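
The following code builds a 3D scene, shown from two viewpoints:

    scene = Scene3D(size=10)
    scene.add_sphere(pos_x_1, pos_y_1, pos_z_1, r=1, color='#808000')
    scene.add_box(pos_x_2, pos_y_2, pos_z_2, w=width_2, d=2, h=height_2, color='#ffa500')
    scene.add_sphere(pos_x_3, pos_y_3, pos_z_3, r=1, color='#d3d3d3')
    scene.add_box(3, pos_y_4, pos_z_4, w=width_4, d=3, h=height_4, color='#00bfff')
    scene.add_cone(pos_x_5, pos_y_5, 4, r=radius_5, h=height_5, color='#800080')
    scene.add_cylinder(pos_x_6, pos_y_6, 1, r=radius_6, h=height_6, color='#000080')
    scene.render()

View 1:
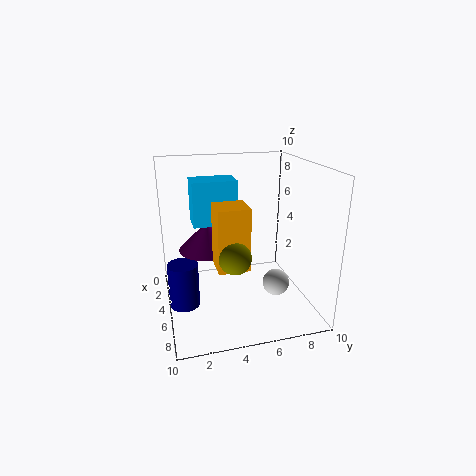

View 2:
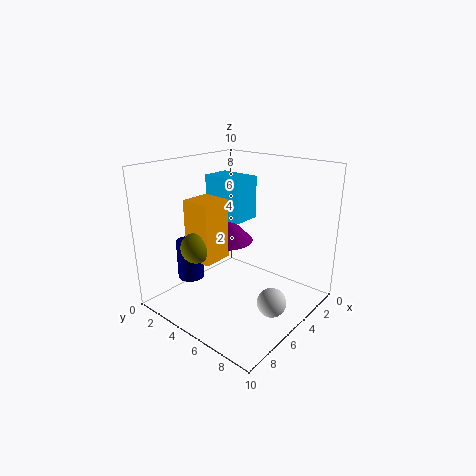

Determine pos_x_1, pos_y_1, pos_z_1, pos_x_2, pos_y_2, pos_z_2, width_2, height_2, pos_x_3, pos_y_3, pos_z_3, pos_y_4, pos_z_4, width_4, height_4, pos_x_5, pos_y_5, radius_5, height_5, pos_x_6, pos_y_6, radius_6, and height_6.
pos_x_1 = 8, pos_y_1 = 4, pos_z_1 = 5, pos_x_2 = 6, pos_y_2 = 3, pos_z_2 = 4, width_2 = 2, height_2 = 4, pos_x_3 = 5, pos_y_3 = 8, pos_z_3 = 1, pos_y_4 = 2, pos_z_4 = 6, width_4 = 2, height_4 = 3, pos_x_5 = 4, pos_y_5 = 3, radius_5 = 2, height_5 = 2, pos_x_6 = 6, pos_y_6 = 1, radius_6 = 1, height_6 = 3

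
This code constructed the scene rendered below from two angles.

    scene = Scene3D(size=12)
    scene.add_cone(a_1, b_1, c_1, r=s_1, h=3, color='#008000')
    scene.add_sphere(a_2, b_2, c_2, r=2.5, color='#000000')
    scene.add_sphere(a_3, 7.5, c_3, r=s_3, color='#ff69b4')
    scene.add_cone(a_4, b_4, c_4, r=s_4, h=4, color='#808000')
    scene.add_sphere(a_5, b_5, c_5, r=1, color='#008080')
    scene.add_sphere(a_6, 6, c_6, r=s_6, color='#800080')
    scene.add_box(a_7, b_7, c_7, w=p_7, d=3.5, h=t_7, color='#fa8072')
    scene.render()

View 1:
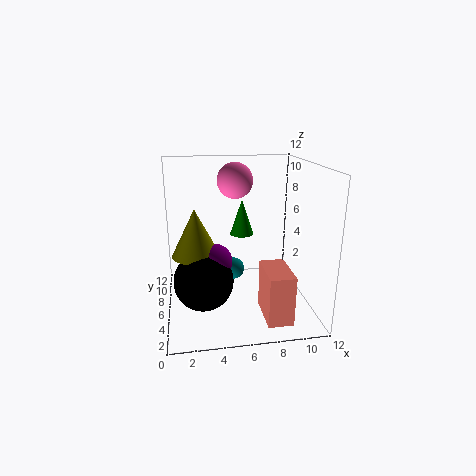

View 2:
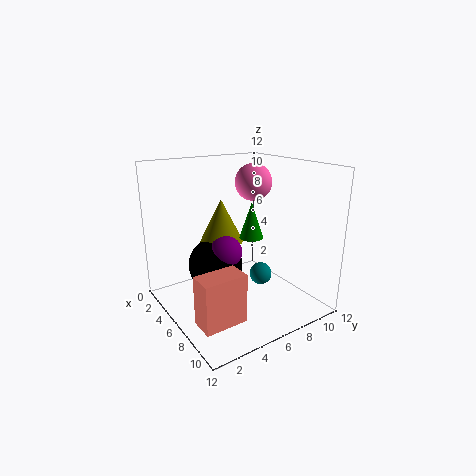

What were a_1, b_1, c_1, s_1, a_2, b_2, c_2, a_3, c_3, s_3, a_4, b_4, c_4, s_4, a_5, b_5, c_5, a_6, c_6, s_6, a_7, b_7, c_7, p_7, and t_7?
a_1 = 6.5; b_1 = 7; c_1 = 6; s_1 = 1; a_2 = 3; b_2 = 5.5; c_2 = 2.5; a_3 = 6; c_3 = 10.5; s_3 = 1.5; a_4 = 2.5; b_4 = 6.5; c_4 = 4.5; s_4 = 2; a_5 = 6; b_5 = 8.5; c_5 = 2; a_6 = 4; c_6 = 4; s_6 = 1.5; a_7 = 7.5; b_7 = 1; c_7 = 0.5; p_7 = 2; t_7 = 4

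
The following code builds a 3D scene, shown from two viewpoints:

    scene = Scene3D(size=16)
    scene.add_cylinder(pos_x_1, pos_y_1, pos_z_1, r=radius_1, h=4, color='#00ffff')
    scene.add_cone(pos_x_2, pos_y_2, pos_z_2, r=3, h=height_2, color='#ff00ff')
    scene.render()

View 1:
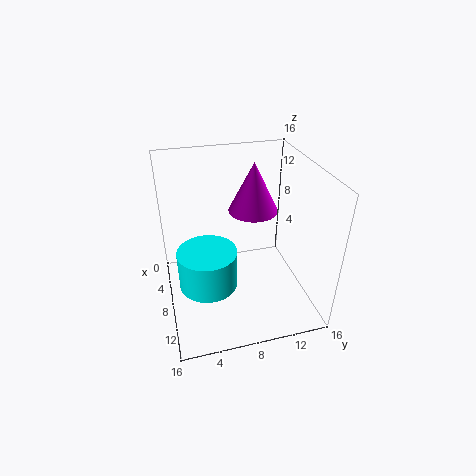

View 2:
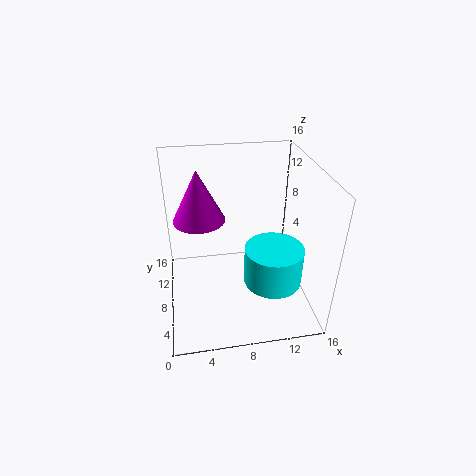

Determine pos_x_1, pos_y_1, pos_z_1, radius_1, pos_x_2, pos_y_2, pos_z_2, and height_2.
pos_x_1 = 11, pos_y_1 = 4, pos_z_1 = 5, radius_1 = 3, pos_x_2 = 4, pos_y_2 = 11, pos_z_2 = 9, height_2 = 6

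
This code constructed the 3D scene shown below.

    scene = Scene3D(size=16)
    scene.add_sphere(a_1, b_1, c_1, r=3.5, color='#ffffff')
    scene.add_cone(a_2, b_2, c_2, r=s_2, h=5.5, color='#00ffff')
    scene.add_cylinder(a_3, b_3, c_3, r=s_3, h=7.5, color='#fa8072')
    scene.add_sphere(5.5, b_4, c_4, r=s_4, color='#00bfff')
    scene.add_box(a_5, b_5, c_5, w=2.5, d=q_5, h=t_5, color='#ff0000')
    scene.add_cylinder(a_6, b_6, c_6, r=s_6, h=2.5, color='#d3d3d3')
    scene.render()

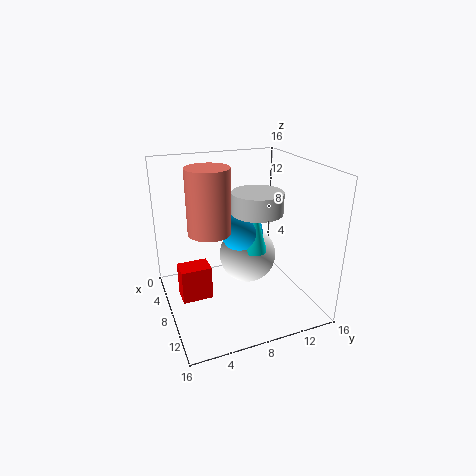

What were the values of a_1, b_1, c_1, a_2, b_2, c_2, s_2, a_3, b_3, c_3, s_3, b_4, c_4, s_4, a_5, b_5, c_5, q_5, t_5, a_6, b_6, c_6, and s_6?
a_1 = 5; b_1 = 10.5; c_1 = 4; a_2 = 7; b_2 = 10.5; c_2 = 5.5; s_2 = 1.5; a_3 = 5.5; b_3 = 5.5; c_3 = 8; s_3 = 2.5; b_4 = 9.5; c_4 = 7.5; s_4 = 2.5; a_5 = 5; b_5 = 1.5; c_5 = 0.5; q_5 = 3.5; t_5 = 4; a_6 = 6.5; b_6 = 11; c_6 = 10; s_6 = 3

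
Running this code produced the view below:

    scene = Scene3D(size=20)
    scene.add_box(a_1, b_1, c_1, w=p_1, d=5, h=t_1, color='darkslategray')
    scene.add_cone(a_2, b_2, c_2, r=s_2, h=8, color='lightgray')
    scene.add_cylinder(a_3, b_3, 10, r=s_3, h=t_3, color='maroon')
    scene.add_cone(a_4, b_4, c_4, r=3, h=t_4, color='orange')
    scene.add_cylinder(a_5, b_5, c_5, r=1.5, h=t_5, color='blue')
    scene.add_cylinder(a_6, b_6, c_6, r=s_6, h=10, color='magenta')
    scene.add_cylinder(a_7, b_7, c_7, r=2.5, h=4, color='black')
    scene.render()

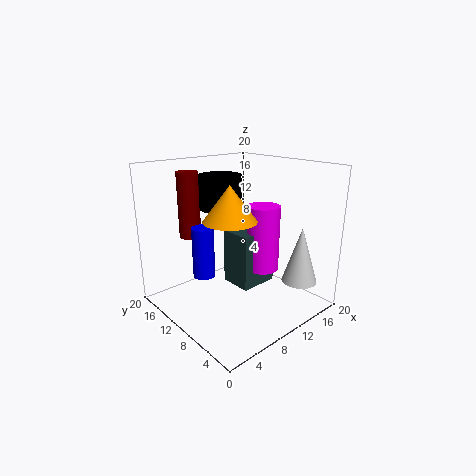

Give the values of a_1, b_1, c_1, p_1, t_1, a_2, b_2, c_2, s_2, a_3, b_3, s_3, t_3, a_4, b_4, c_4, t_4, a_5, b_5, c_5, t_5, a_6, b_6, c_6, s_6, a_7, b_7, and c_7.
a_1 = 11.5, b_1 = 10, c_1 = 1, p_1 = 6, t_1 = 8.5, a_2 = 16.5, b_2 = 4, c_2 = 3.5, s_2 = 2.5, a_3 = 5.5, b_3 = 15, s_3 = 1.5, t_3 = 9, a_4 = 4, b_4 = 4.5, c_4 = 15, t_4 = 4, a_5 = 5.5, b_5 = 12, c_5 = 5, t_5 = 7, a_6 = 15.5, b_6 = 10.5, c_6 = 3.5, s_6 = 2.5, a_7 = 5.5, b_7 = 8, c_7 = 15.5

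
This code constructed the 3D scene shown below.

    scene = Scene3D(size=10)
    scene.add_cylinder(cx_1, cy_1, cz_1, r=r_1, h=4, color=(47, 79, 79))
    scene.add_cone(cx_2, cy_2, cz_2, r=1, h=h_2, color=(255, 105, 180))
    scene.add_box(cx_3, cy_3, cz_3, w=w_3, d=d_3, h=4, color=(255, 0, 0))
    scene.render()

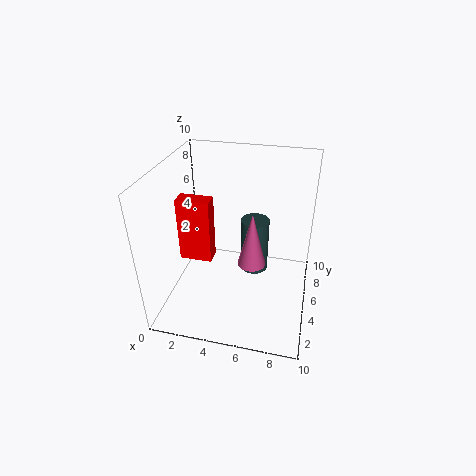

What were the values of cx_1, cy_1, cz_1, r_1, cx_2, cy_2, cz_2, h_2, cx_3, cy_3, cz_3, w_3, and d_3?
cx_1 = 6, cy_1 = 6, cz_1 = 2, r_1 = 1, cx_2 = 6, cy_2 = 5, cz_2 = 3, h_2 = 4, cx_3 = 2, cy_3 = 2, cz_3 = 5, w_3 = 2, d_3 = 1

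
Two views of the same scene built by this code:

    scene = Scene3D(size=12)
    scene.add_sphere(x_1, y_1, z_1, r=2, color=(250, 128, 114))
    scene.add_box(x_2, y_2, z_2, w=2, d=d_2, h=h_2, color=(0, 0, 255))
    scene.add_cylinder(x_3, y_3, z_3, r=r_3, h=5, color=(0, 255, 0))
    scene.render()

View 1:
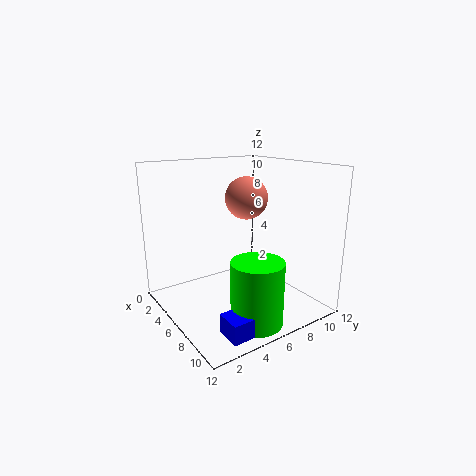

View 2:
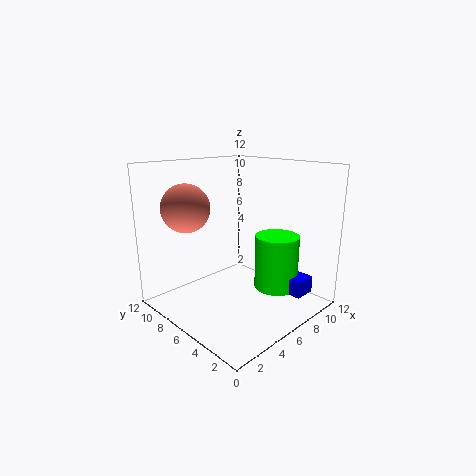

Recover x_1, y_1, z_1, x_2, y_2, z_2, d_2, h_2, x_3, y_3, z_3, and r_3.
x_1 = 3, y_1 = 9, z_1 = 8.5, x_2 = 9.5, y_2 = 2, z_2 = 0.5, d_2 = 4, h_2 = 1.5, x_3 = 10, y_3 = 5, z_3 = 0.5, r_3 = 2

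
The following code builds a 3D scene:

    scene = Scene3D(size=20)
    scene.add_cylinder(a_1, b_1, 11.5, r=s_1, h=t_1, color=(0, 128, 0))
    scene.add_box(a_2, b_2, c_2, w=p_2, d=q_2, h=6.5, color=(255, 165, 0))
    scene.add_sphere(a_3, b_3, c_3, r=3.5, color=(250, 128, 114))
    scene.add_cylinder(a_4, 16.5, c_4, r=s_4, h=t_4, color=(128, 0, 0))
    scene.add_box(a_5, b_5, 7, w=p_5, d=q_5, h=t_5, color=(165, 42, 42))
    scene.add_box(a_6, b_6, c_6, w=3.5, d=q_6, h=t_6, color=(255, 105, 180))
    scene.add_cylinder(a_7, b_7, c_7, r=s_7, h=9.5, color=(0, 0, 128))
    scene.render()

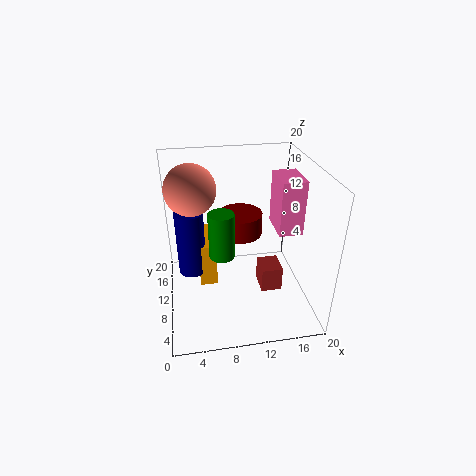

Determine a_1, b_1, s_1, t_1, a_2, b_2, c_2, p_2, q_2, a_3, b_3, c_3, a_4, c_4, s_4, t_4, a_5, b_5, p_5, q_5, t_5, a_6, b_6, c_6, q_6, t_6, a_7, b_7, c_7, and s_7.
a_1 = 7; b_1 = 4; s_1 = 1.5; t_1 = 5.5; a_2 = 4.5; b_2 = 10.5; c_2 = 2; p_2 = 2.5; q_2 = 7; a_3 = 4; b_3 = 12.5; c_3 = 16.5; a_4 = 11.5; c_4 = 7; s_4 = 3.5; t_4 = 3.5; a_5 = 11.5; b_5 = 2; p_5 = 2.5; q_5 = 3; t_5 = 3; a_6 = 16; b_6 = 10; c_6 = 9.5; q_6 = 5.5; t_6 = 8; a_7 = 3.5; b_7 = 12; c_7 = 4; s_7 = 2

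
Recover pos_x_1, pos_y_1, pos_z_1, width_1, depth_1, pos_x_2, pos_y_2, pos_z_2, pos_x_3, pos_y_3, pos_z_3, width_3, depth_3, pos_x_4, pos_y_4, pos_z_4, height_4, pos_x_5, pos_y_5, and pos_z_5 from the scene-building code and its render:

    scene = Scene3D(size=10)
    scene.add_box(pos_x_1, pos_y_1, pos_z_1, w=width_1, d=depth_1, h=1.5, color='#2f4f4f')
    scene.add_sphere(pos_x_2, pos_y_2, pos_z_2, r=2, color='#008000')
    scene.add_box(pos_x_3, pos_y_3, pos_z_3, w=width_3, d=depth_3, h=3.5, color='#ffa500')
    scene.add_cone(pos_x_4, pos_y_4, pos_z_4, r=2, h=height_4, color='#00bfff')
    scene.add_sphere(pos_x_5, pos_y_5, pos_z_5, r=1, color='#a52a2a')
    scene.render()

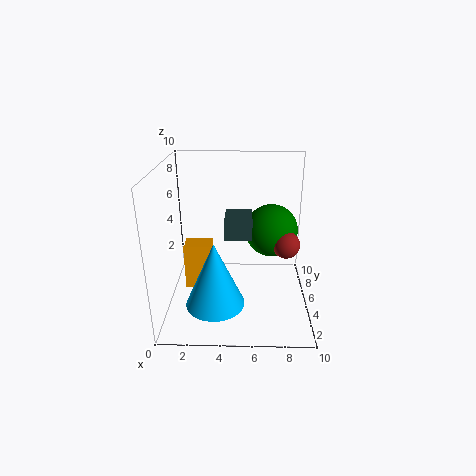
pos_x_1 = 4; pos_y_1 = 5.5; pos_z_1 = 4.5; width_1 = 2; depth_1 = 2.5; pos_x_2 = 7.5; pos_y_2 = 7.5; pos_z_2 = 4.5; pos_x_3 = 1; pos_y_3 = 5.5; pos_z_3 = 0.5; width_3 = 2; depth_3 = 1.5; pos_x_4 = 3.5; pos_y_4 = 3; pos_z_4 = 1; height_4 = 4.5; pos_x_5 = 8.5; pos_y_5 = 6; pos_z_5 = 4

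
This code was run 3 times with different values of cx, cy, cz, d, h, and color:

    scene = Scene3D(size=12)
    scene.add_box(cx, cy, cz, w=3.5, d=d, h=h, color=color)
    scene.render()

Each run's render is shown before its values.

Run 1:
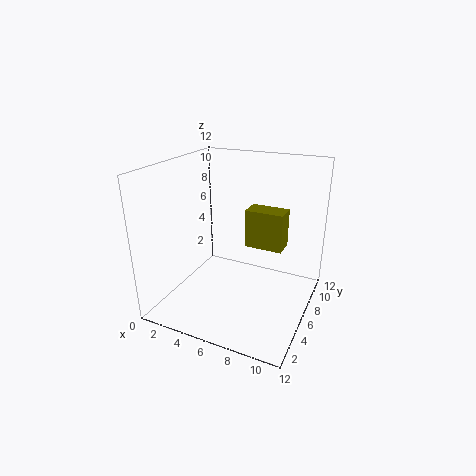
cx = 5.5; cy = 8.5; cz = 4; d = 2; h = 3.5; color = 'olive'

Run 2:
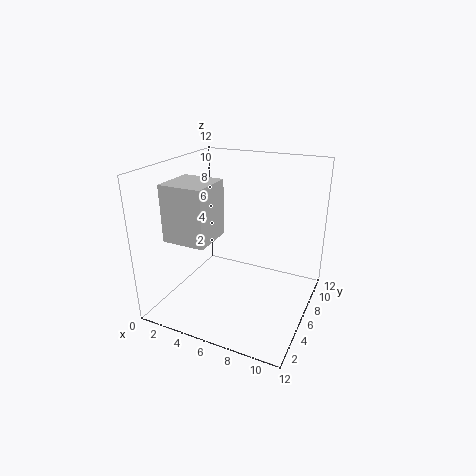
cx = 1.5; cy = 2; cz = 6.5; d = 3.5; h = 4.5; color = 'lightgray'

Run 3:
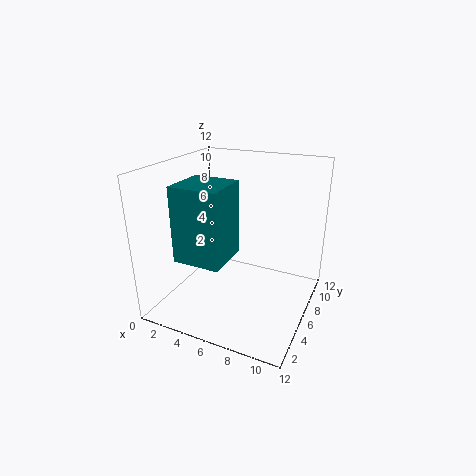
cx = 3.5; cy = 0.5; cz = 6; d = 3.5; h = 5.5; color = 'teal'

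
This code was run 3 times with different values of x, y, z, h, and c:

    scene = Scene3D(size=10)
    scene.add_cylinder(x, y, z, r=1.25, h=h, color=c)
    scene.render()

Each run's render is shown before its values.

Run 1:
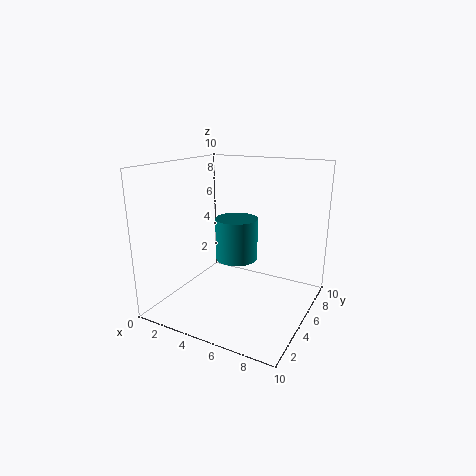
x = 6.25; y = 2.5; z = 4.75; h = 2.5; c = 'teal'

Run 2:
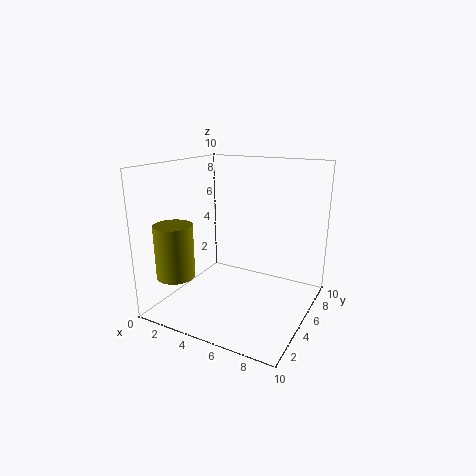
x = 2.25; y = 1.5; z = 3; h = 3.5; c = 'olive'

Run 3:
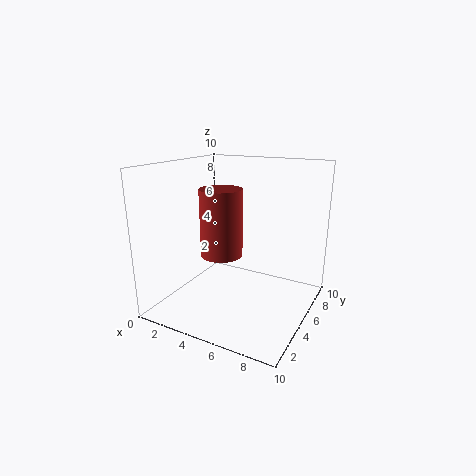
x = 5.5; y = 2; z = 5; h = 4; c = 'brown'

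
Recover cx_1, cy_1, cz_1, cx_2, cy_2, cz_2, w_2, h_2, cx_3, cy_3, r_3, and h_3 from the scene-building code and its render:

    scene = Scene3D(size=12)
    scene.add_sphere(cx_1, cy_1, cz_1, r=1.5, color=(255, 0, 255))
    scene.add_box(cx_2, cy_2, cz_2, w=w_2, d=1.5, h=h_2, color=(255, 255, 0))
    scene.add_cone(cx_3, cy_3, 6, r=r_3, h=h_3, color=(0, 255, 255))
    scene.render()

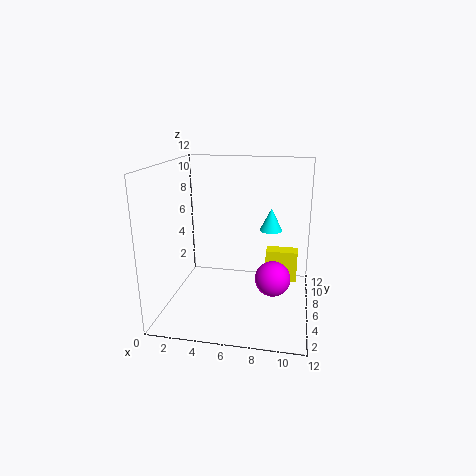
cx_1 = 9
cy_1 = 6
cz_1 = 2.5
cx_2 = 8
cy_2 = 9.5
cz_2 = 0.5
w_2 = 3
h_2 = 3
cx_3 = 8.5
cy_3 = 8.5
r_3 = 1
h_3 = 2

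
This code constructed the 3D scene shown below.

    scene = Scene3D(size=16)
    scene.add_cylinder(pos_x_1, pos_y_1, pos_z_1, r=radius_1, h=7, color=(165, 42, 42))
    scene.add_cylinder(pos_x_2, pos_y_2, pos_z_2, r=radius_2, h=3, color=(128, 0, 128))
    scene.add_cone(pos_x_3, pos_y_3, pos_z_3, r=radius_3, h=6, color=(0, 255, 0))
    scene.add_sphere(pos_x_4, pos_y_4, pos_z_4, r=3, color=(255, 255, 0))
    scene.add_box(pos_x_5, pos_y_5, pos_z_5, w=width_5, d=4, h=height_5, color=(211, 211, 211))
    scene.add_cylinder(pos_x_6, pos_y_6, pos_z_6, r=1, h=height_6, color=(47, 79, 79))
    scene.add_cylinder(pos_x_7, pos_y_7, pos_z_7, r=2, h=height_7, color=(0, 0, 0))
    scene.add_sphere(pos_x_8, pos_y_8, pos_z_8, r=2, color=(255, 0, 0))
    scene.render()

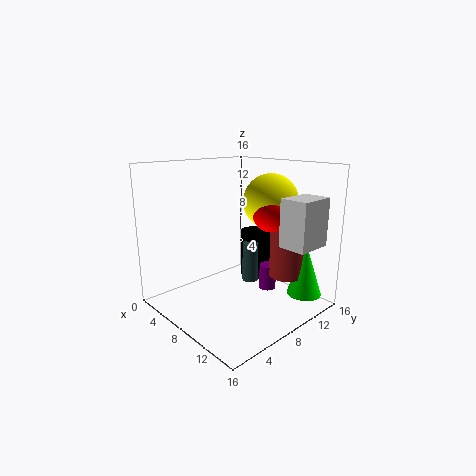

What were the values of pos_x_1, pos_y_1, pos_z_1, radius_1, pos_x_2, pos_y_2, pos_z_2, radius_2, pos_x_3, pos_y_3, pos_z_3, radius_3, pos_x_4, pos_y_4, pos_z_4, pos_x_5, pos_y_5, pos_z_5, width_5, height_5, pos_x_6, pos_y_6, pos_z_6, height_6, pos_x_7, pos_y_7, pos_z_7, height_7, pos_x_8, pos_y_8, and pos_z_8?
pos_x_1 = 11; pos_y_1 = 13; pos_z_1 = 3; radius_1 = 2; pos_x_2 = 9; pos_y_2 = 12; pos_z_2 = 1; radius_2 = 1; pos_x_3 = 13; pos_y_3 = 14; pos_z_3 = 1; radius_3 = 2; pos_x_4 = 10; pos_y_4 = 11; pos_z_4 = 12; pos_x_5 = 13; pos_y_5 = 9; pos_z_5 = 8; width_5 = 3; height_5 = 5; pos_x_6 = 6; pos_y_6 = 12; pos_z_6 = 1; height_6 = 5; pos_x_7 = 5; pos_y_7 = 14; pos_z_7 = 1; height_7 = 6; pos_x_8 = 11; pos_y_8 = 10; pos_z_8 = 11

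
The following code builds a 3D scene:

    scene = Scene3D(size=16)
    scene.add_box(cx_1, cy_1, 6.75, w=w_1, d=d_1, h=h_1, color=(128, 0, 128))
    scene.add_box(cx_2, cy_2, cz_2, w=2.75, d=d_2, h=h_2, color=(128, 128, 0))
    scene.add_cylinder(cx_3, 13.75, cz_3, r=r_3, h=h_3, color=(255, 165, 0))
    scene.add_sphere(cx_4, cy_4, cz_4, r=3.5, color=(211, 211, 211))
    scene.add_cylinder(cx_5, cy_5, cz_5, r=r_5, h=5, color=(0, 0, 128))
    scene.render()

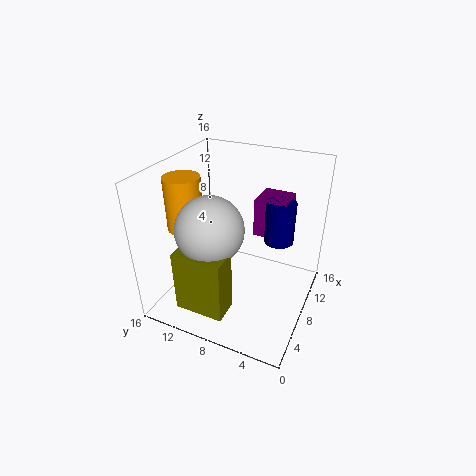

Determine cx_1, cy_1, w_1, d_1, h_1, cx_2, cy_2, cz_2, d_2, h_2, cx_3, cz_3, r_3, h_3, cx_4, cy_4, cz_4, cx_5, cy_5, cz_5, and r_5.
cx_1 = 11.25
cy_1 = 3.75
w_1 = 4
d_1 = 3.75
h_1 = 4.5
cx_2 = 1
cy_2 = 6.75
cz_2 = 2.25
d_2 = 5.25
h_2 = 6.75
cx_3 = 6.5
cz_3 = 8.75
r_3 = 2
h_3 = 6
cx_4 = 4.5
cy_4 = 9.5
cz_4 = 10.5
cx_5 = 12
cy_5 = 4.5
cz_5 = 6.25
r_5 = 1.75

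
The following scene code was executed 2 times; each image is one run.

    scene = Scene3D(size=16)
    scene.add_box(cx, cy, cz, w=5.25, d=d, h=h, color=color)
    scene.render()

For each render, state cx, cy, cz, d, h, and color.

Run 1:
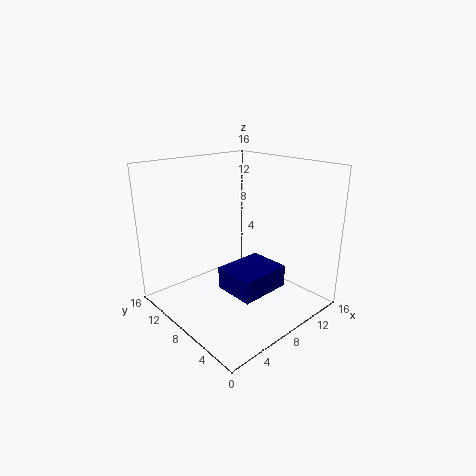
cx = 3.75; cy = 2; cz = 4.25; d = 4.25; h = 2.25; color = 'navy'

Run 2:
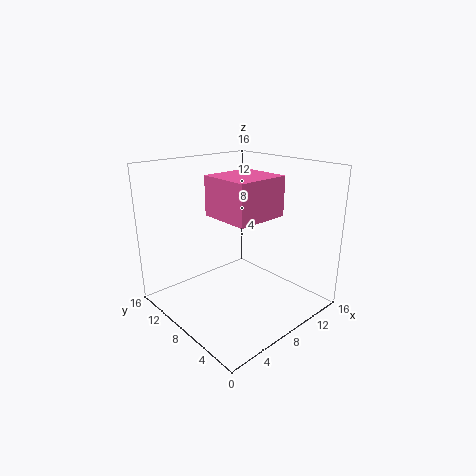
cx = 3; cy = 2; cz = 12; d = 5; h = 3.75; color = 'hotpink'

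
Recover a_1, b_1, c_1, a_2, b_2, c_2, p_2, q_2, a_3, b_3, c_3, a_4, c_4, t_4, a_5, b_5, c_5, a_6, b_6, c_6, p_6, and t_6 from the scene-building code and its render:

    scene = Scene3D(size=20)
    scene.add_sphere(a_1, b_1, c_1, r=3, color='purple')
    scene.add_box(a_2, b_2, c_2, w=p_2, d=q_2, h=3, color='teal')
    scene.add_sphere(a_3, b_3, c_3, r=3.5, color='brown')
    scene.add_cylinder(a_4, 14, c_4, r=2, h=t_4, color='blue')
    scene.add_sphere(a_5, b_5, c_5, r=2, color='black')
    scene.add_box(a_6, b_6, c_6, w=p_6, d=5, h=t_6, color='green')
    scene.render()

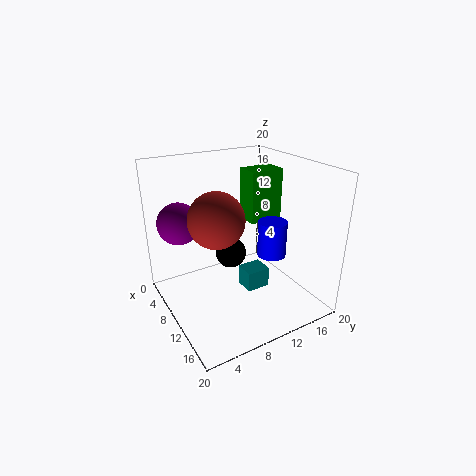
a_1 = 4.5, b_1 = 3.5, c_1 = 11.5, a_2 = 8.5, b_2 = 11, c_2 = 1.5, p_2 = 3, q_2 = 3.5, a_3 = 12.5, b_3 = 5.5, c_3 = 14.5, a_4 = 12.5, c_4 = 7.5, t_4 = 5, a_5 = 11.5, b_5 = 8, c_5 = 9, a_6 = 5.5, b_6 = 13, c_6 = 11, p_6 = 3.5, t_6 = 7.5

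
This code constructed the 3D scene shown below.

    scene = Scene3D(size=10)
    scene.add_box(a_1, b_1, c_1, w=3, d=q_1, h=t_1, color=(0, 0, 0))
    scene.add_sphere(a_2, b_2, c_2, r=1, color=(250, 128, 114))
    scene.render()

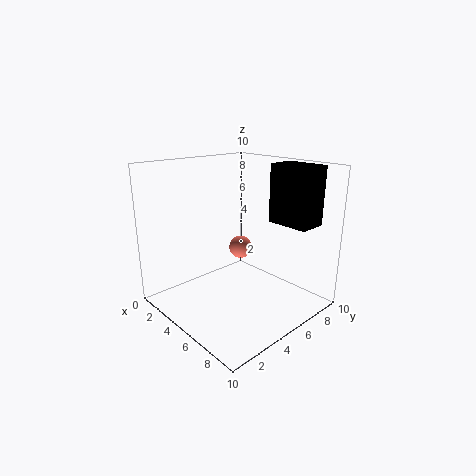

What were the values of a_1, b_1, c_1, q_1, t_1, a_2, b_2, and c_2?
a_1 = 6; b_1 = 7; c_1 = 6; q_1 = 2; t_1 = 4; a_2 = 1; b_2 = 9; c_2 = 2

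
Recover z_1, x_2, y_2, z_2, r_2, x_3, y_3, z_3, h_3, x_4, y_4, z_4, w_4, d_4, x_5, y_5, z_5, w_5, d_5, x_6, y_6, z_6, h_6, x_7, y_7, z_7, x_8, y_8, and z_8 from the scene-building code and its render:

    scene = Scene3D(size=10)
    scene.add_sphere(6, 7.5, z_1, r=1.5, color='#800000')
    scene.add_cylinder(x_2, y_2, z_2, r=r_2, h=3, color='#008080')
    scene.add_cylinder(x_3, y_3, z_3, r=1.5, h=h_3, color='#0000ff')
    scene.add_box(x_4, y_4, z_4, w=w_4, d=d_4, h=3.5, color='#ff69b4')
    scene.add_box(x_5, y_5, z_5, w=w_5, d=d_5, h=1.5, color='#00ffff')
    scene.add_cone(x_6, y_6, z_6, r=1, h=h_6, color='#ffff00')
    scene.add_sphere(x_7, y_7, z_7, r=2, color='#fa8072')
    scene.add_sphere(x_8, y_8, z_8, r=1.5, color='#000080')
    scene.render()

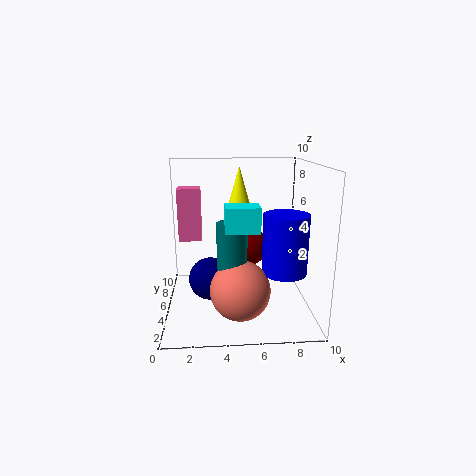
z_1 = 3.5, x_2 = 4.5, y_2 = 3.5, z_2 = 3.5, r_2 = 1, x_3 = 8, y_3 = 3.5, z_3 = 3, h_3 = 4, x_4 = 1, y_4 = 4.5, z_4 = 5, w_4 = 1.5, d_4 = 1.5, x_5 = 4, y_5 = 1, z_5 = 6.5, w_5 = 2, d_5 = 1.5, x_6 = 5, y_6 = 4, z_6 = 6.5, h_6 = 3.5, x_7 = 5, y_7 = 3, z_7 = 2, x_8 = 3, y_8 = 5, z_8 = 2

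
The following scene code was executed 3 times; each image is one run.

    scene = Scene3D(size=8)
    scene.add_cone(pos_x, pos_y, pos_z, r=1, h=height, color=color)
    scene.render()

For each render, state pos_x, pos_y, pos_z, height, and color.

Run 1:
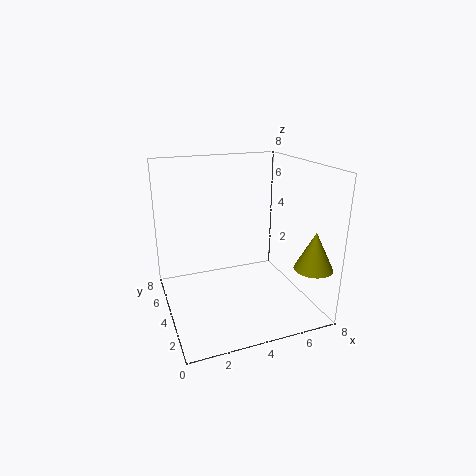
pos_x = 7; pos_y = 1; pos_z = 3; height = 2; color = 'olive'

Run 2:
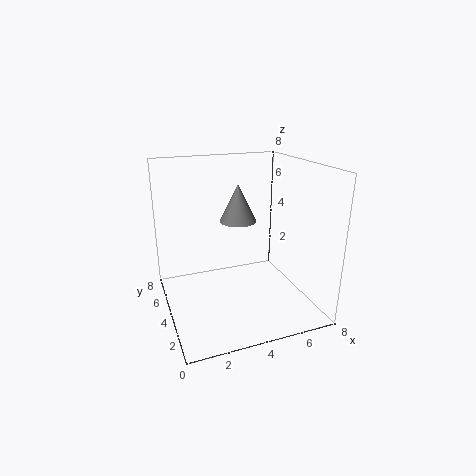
pos_x = 4; pos_y = 4; pos_z = 5; height = 2; color = 'gray'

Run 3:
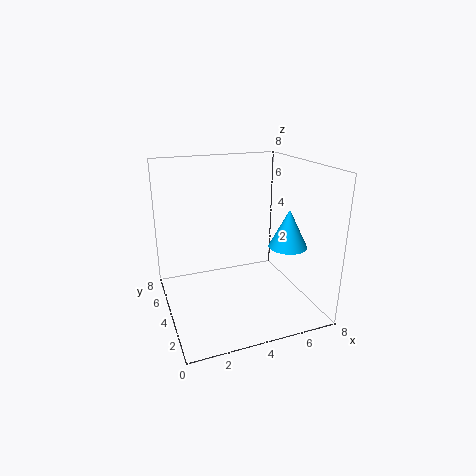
pos_x = 6; pos_y = 2; pos_z = 4; height = 2; color = 'deepskyblue'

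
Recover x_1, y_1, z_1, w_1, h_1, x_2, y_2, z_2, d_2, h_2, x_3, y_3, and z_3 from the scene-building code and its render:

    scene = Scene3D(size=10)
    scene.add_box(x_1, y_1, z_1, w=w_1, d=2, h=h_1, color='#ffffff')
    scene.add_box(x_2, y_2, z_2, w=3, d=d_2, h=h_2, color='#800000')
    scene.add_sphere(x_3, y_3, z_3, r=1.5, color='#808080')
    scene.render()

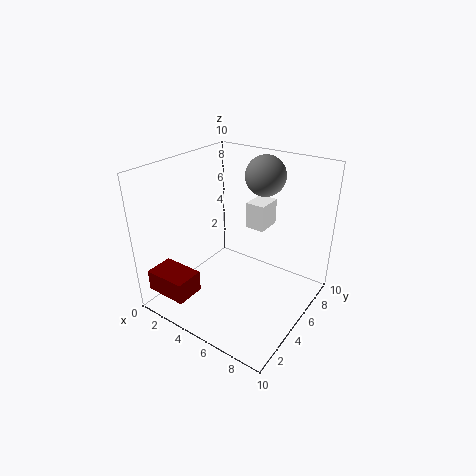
x_1 = 4
y_1 = 7.5
z_1 = 4.5
w_1 = 1.5
h_1 = 2
x_2 = 0.5
y_2 = 0.5
z_2 = 1.5
d_2 = 2
h_2 = 1.5
x_3 = 5
y_3 = 8.5
z_3 = 8.5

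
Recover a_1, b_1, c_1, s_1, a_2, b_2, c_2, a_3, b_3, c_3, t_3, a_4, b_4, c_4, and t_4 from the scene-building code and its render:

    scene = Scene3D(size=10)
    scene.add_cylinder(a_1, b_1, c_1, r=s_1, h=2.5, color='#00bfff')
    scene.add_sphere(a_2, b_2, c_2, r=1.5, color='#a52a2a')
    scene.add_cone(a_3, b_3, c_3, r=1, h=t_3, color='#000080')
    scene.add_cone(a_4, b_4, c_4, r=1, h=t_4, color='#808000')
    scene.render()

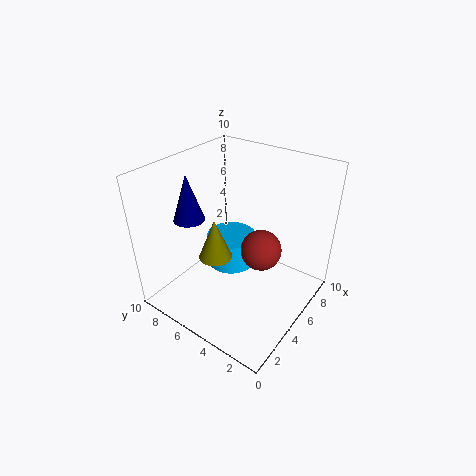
a_1 = 7.5
b_1 = 7.5
c_1 = 0.5
s_1 = 2
a_2 = 6.5
b_2 = 4
c_2 = 3.5
a_3 = 2.5
b_3 = 7
c_3 = 7
t_3 = 3
a_4 = 2
b_4 = 4.5
c_4 = 5.5
t_4 = 2.5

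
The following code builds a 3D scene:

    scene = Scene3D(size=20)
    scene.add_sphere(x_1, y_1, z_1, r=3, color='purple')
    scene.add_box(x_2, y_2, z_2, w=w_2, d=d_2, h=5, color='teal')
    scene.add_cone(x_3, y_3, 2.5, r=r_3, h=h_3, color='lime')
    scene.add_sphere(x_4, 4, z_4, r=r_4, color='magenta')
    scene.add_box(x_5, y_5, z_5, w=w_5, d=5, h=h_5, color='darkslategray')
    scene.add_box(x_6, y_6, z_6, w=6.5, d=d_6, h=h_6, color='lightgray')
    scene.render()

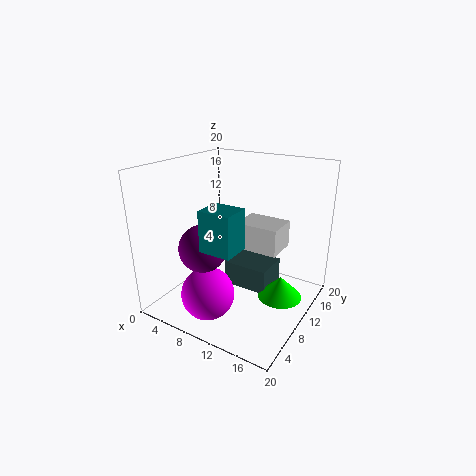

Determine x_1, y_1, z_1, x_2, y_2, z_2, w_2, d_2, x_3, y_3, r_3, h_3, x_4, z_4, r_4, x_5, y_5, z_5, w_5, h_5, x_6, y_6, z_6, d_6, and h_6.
x_1 = 8.5, y_1 = 4, z_1 = 10.5, x_2 = 10, y_2 = 1.5, z_2 = 11.5, w_2 = 4, d_2 = 3.5, x_3 = 16.5, y_3 = 10.5, r_3 = 3, h_3 = 3, x_4 = 9, z_4 = 4, r_4 = 3.5, x_5 = 8, y_5 = 9.5, z_5 = 2.5, w_5 = 6.5, h_5 = 3.5, x_6 = 8, y_6 = 12.5, z_6 = 7, d_6 = 5, h_6 = 4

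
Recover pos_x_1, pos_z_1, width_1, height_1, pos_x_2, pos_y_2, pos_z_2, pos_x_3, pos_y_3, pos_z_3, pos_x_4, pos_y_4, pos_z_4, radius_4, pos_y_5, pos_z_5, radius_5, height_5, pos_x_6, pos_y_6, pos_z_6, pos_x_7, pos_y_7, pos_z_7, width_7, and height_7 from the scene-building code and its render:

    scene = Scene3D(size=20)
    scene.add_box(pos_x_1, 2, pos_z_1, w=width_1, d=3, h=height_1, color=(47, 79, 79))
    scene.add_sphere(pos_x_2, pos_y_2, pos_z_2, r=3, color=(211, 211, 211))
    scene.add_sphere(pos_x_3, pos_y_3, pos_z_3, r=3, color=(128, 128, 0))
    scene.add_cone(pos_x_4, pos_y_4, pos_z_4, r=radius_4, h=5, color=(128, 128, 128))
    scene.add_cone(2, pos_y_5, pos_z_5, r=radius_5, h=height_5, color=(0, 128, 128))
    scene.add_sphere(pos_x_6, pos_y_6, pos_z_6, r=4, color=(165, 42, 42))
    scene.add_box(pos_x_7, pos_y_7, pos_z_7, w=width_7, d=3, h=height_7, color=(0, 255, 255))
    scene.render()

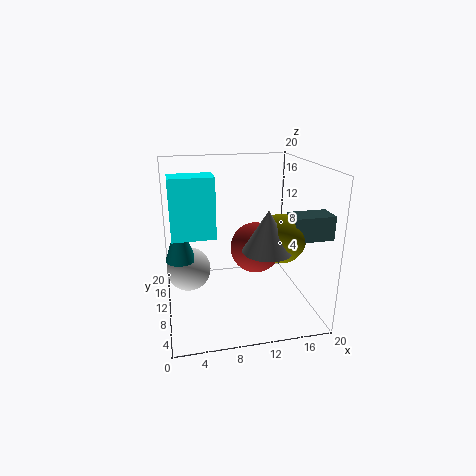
pos_x_1 = 15; pos_z_1 = 12; width_1 = 5; height_1 = 3; pos_x_2 = 3; pos_y_2 = 10; pos_z_2 = 6; pos_x_3 = 14; pos_y_3 = 4; pos_z_3 = 12; pos_x_4 = 12; pos_y_4 = 3; pos_z_4 = 11; radius_4 = 3; pos_y_5 = 9; pos_z_5 = 8; radius_5 = 2; height_5 = 6; pos_x_6 = 14; pos_y_6 = 15; pos_z_6 = 6; pos_x_7 = 1; pos_y_7 = 3; pos_z_7 = 13; width_7 = 5; height_7 = 7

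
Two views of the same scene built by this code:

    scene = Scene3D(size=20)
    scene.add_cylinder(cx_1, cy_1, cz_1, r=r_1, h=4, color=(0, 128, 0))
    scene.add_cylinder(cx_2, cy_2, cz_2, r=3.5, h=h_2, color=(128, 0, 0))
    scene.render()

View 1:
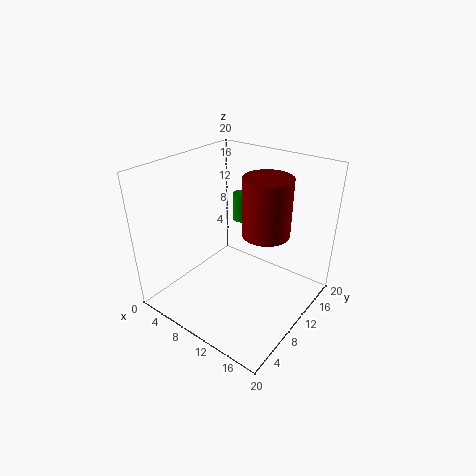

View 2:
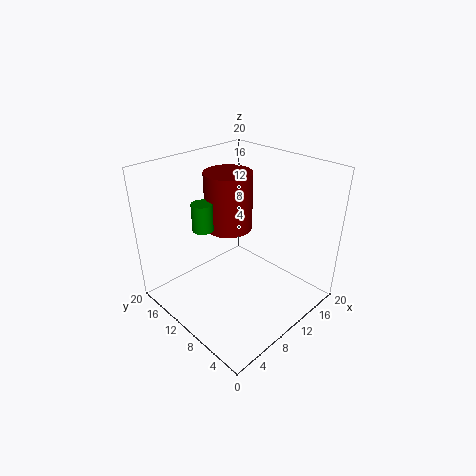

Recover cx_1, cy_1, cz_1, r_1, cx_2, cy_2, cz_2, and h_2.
cx_1 = 7.5, cy_1 = 14.5, cz_1 = 10.5, r_1 = 1.5, cx_2 = 12, cy_2 = 14, cz_2 = 9.5, h_2 = 8.5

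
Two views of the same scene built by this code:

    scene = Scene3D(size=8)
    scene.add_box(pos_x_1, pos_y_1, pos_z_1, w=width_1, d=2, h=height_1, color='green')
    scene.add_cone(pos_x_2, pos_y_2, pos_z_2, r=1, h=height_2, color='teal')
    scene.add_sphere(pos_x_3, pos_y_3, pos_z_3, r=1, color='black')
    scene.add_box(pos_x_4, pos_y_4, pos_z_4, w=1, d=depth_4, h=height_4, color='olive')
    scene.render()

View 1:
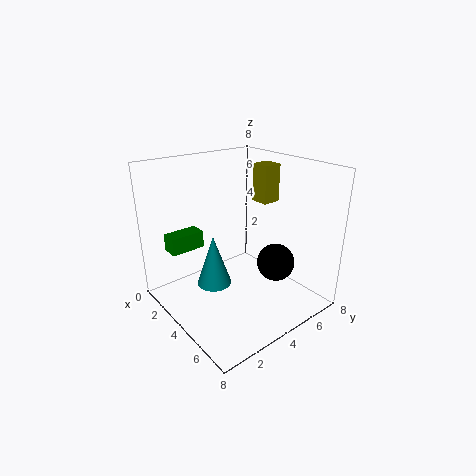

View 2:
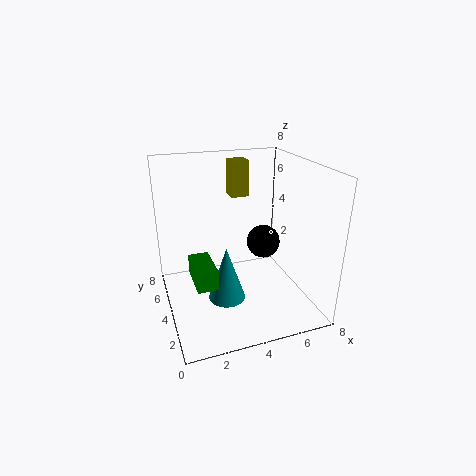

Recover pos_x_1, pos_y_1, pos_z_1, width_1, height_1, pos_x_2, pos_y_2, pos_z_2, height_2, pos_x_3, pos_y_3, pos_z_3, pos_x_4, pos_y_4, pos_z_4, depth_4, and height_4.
pos_x_1 = 1; pos_y_1 = 1; pos_z_1 = 3; width_1 = 1; height_1 = 1; pos_x_2 = 3; pos_y_2 = 3; pos_z_2 = 1; height_2 = 3; pos_x_3 = 6; pos_y_3 = 5; pos_z_3 = 3; pos_x_4 = 4; pos_y_4 = 5; pos_z_4 = 6; depth_4 = 1; height_4 = 2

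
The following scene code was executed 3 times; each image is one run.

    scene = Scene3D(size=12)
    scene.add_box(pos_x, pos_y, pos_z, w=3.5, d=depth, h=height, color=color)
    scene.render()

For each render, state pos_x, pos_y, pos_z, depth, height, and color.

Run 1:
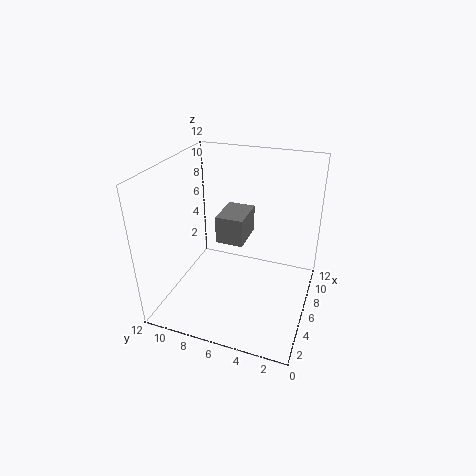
pos_x = 7
pos_y = 6
pos_z = 4.5
depth = 2.5
height = 2.5
color = 'gray'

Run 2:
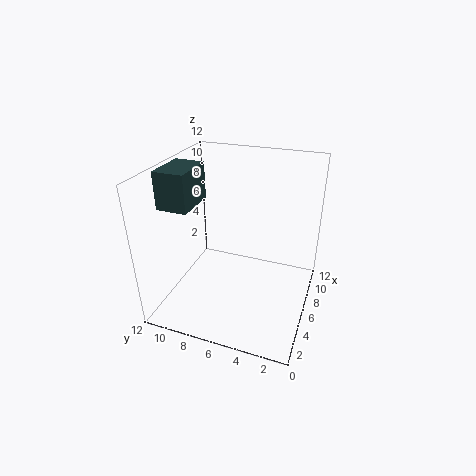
pos_x = 3
pos_y = 9
pos_z = 9
depth = 2.5
height = 3
color = 'darkslategray'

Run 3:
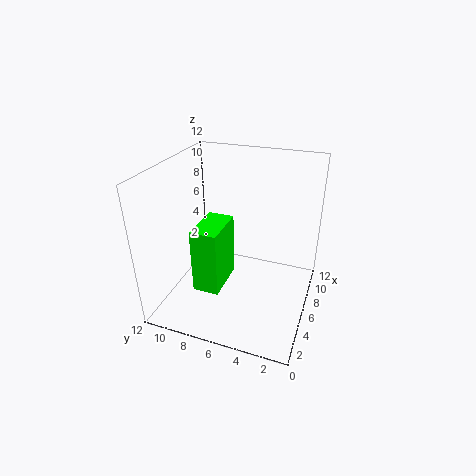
pos_x = 1.5
pos_y = 6
pos_z = 3.5
depth = 2
height = 5
color = 'lime'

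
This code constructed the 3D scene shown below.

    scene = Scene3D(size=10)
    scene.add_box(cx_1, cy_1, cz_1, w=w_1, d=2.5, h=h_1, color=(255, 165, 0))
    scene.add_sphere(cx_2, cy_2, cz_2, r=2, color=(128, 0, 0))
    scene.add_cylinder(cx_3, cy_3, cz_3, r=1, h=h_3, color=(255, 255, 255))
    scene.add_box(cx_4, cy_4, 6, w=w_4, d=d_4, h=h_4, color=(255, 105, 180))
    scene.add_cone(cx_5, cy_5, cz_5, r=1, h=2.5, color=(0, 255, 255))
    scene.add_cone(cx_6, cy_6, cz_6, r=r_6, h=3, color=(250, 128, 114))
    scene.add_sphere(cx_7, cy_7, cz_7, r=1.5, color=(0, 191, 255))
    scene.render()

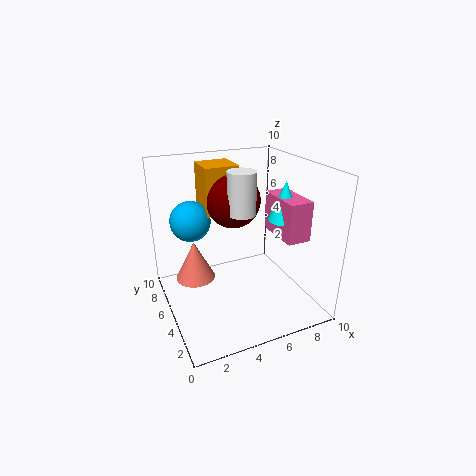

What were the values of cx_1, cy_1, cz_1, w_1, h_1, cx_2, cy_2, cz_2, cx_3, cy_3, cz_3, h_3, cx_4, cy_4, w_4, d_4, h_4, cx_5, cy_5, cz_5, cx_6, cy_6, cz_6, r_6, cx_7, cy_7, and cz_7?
cx_1 = 3.5
cy_1 = 7
cz_1 = 6
w_1 = 2.5
h_1 = 3.5
cx_2 = 5.5
cy_2 = 7
cz_2 = 7
cx_3 = 5.5
cy_3 = 5.5
cz_3 = 6.5
h_3 = 3
cx_4 = 6.5
cy_4 = 1
w_4 = 1.5
d_4 = 3
h_4 = 2.5
cx_5 = 7
cy_5 = 2.5
cz_5 = 7
cx_6 = 2.5
cy_6 = 7.5
cz_6 = 1
r_6 = 1.5
cx_7 = 2.5
cy_7 = 8
cz_7 = 5.5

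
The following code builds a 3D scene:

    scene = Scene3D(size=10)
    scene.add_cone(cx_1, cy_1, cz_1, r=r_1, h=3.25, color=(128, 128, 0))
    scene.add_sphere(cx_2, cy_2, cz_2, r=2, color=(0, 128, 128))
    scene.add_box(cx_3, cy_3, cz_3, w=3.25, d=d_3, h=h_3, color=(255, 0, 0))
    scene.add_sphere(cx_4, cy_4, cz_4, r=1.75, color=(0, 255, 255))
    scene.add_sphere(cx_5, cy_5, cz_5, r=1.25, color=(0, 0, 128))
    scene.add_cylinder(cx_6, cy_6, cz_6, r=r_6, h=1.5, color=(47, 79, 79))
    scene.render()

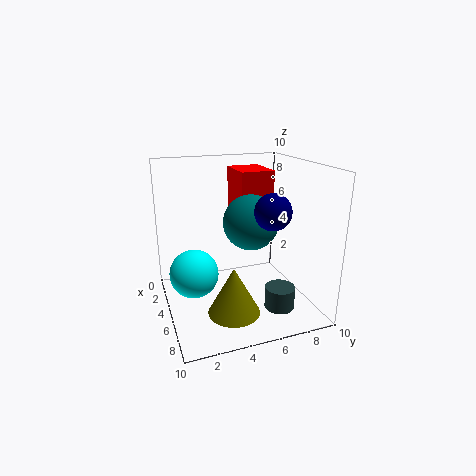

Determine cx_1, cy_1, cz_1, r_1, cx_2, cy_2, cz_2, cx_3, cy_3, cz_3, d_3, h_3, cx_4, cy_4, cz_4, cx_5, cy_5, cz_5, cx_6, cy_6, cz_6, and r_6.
cx_1 = 7; cy_1 = 4; cz_1 = 0.5; r_1 = 1.75; cx_2 = 4.25; cy_2 = 6.25; cz_2 = 5.75; cx_3 = 0.5; cy_3 = 5.75; cz_3 = 5.75; d_3 = 2.5; h_3 = 3.5; cx_4 = 4; cy_4 = 2; cz_4 = 2.25; cx_5 = 6.25; cy_5 = 7; cz_5 = 7; cx_6 = 7.75; cy_6 = 7; cz_6 = 0.75; r_6 = 1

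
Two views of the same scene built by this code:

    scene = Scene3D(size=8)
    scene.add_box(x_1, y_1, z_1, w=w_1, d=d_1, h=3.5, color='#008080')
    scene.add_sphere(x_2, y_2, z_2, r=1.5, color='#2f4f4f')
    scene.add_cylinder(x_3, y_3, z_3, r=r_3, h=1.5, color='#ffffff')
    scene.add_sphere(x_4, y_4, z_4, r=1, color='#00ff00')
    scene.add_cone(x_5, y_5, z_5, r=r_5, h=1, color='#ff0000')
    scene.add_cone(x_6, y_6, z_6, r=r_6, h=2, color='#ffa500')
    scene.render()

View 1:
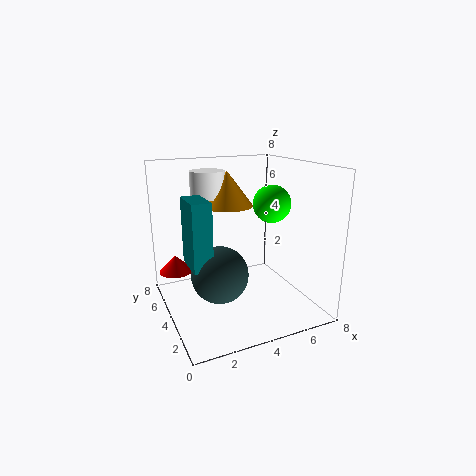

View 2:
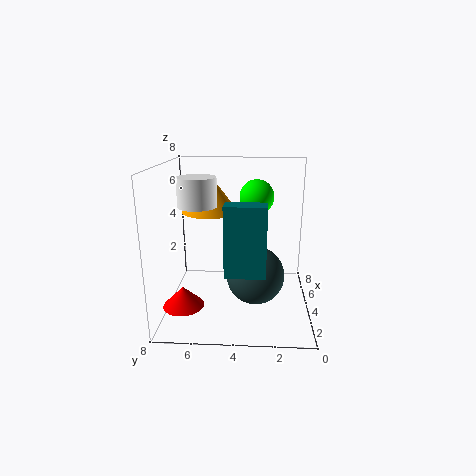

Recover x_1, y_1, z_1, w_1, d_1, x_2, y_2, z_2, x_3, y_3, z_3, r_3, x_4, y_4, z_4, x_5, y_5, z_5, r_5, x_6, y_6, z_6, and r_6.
x_1 = 1; y_1 = 2.5; z_1 = 3; w_1 = 1; d_1 = 2; x_2 = 2.5; y_2 = 3; z_2 = 2.5; x_3 = 3; y_3 = 6; z_3 = 6; r_3 = 1; x_4 = 5.5; y_4 = 3; z_4 = 6; x_5 = 1; y_5 = 6.5; z_5 = 1.5; r_5 = 1; x_6 = 4; y_6 = 5.5; z_6 = 5.5; r_6 = 1.5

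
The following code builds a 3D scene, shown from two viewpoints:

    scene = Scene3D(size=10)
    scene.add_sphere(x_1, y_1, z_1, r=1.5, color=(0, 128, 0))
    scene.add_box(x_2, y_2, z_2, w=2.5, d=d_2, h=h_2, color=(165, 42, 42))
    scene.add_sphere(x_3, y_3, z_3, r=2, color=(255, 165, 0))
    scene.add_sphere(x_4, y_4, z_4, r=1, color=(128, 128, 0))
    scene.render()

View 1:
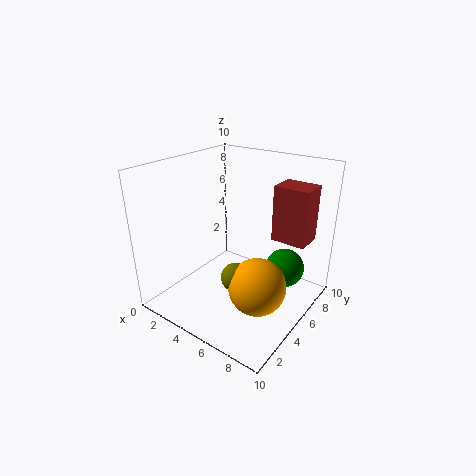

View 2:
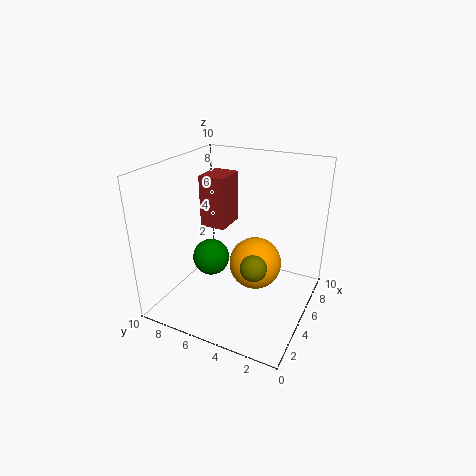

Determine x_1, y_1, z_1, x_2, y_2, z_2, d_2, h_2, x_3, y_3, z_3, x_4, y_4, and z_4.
x_1 = 7; y_1 = 8.5; z_1 = 1.5; x_2 = 6.5; y_2 = 7; z_2 = 4.5; d_2 = 2; h_2 = 4; x_3 = 7; y_3 = 4.5; z_3 = 2; x_4 = 5.5; y_4 = 4; z_4 = 2.5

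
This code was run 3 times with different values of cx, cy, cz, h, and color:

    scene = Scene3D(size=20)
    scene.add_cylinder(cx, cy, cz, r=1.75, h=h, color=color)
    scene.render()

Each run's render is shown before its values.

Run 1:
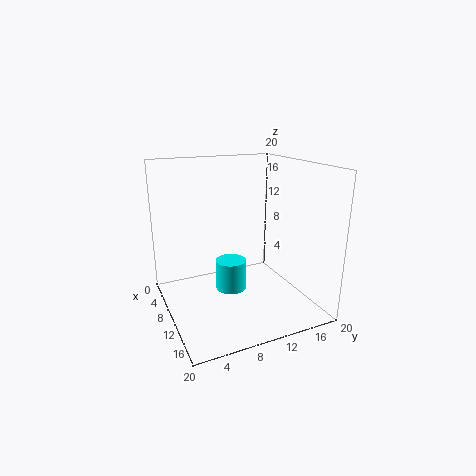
cx = 16.75, cy = 6, cz = 6.75, h = 3.5, color = 'cyan'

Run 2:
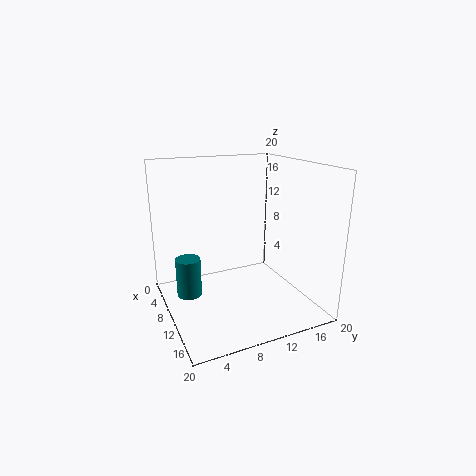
cx = 8, cy = 3.25, cz = 1.75, h = 5.5, color = 'teal'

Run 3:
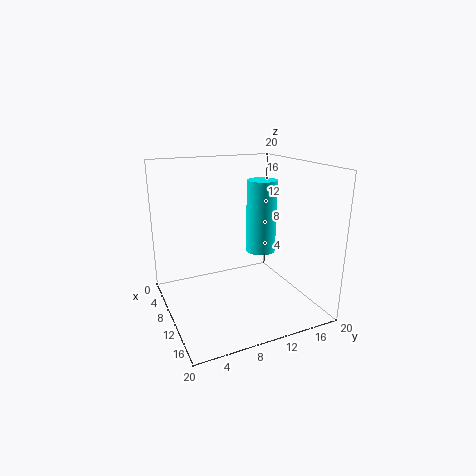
cx = 16, cy = 10.25, cz = 10.5, h = 8.5, color = 'cyan'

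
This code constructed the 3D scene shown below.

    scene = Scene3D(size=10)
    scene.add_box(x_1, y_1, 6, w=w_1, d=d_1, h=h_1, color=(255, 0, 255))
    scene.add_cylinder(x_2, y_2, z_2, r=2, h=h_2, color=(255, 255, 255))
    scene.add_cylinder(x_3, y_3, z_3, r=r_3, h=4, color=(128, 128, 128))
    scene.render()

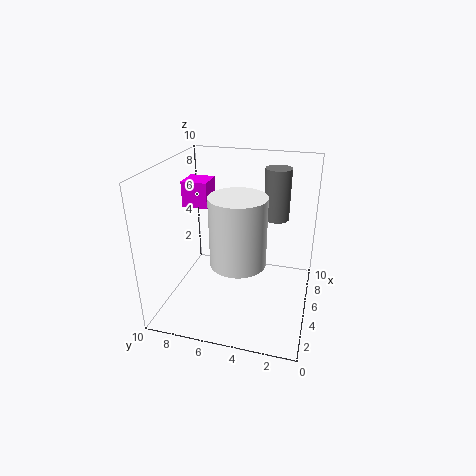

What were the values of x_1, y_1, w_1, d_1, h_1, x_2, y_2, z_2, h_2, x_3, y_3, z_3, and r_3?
x_1 = 7; y_1 = 8; w_1 = 2; d_1 = 2; h_1 = 2; x_2 = 5; y_2 = 5; z_2 = 3; h_2 = 5; x_3 = 9; y_3 = 3; z_3 = 5; r_3 = 1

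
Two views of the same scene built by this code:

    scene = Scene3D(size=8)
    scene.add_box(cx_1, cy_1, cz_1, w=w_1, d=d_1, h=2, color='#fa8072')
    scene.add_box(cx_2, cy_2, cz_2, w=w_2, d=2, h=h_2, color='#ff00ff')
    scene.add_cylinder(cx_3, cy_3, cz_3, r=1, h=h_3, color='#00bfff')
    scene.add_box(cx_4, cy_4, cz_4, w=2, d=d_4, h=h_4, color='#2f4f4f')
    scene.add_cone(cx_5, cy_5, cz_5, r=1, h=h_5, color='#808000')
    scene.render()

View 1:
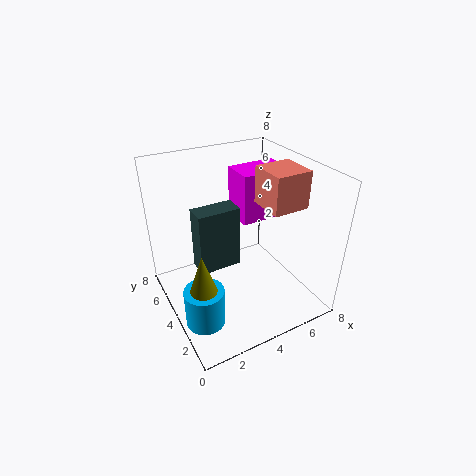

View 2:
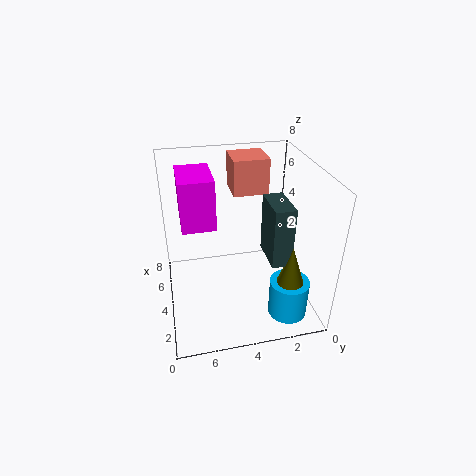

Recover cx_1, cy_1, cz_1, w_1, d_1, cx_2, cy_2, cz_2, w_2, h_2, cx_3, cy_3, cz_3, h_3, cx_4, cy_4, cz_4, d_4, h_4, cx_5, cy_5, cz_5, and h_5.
cx_1 = 5, cy_1 = 2, cz_1 = 6, w_1 = 2, d_1 = 2, cx_2 = 5, cy_2 = 5, cz_2 = 4, w_2 = 3, h_2 = 3, cx_3 = 1, cy_3 = 2, cz_3 = 1, h_3 = 2, cx_4 = 1, cy_4 = 2, cz_4 = 4, d_4 = 1, h_4 = 3, cx_5 = 1, cy_5 = 2, cz_5 = 2, h_5 = 3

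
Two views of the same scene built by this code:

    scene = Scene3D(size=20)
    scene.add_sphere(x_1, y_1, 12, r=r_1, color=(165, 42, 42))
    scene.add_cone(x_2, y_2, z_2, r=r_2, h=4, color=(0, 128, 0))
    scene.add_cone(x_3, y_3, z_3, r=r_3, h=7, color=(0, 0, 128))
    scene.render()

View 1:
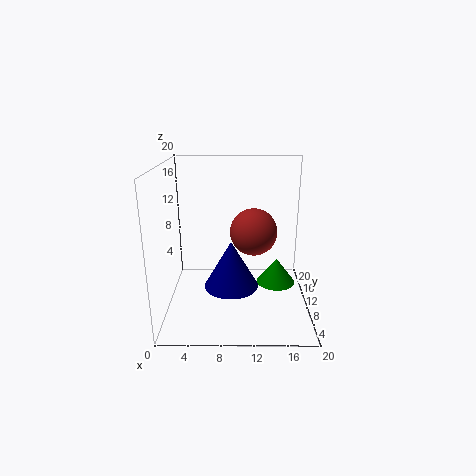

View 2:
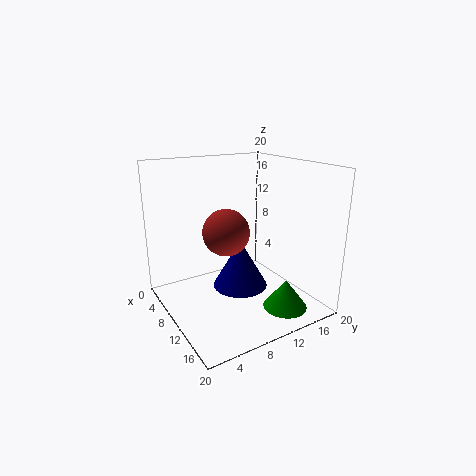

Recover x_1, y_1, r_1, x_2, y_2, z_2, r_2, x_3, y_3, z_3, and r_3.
x_1 = 12
y_1 = 7
r_1 = 3
x_2 = 16
y_2 = 14
z_2 = 1
r_2 = 3
x_3 = 9
y_3 = 11
z_3 = 2
r_3 = 4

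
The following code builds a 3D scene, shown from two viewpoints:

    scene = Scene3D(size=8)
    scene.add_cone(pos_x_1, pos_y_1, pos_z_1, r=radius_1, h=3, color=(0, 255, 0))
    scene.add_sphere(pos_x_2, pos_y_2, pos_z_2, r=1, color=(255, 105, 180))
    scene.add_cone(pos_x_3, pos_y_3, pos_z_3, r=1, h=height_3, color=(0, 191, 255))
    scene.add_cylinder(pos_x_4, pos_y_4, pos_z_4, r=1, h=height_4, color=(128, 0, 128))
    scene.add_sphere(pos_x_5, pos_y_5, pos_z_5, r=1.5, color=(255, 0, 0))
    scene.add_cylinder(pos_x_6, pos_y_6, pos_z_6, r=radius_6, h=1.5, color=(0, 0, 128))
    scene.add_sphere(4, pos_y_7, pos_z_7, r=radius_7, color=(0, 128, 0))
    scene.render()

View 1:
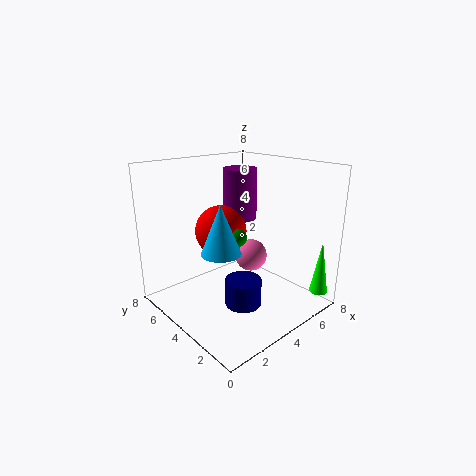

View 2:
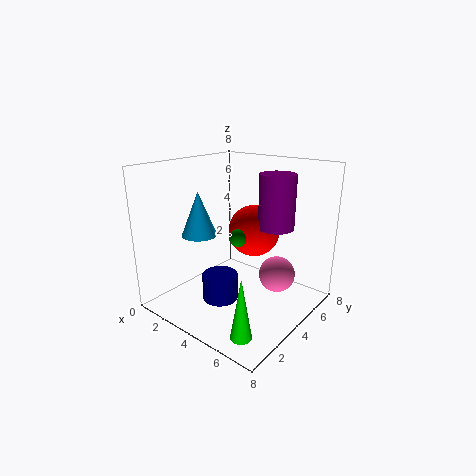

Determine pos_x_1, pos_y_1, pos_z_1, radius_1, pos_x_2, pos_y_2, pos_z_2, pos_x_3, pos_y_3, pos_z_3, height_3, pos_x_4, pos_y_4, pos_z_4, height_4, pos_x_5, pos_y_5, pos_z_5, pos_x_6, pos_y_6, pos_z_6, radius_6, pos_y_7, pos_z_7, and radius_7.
pos_x_1 = 7, pos_y_1 = 0.5, pos_z_1 = 1, radius_1 = 0.5, pos_x_2 = 6, pos_y_2 = 5, pos_z_2 = 2, pos_x_3 = 2, pos_y_3 = 3, pos_z_3 = 4, height_3 = 2.5, pos_x_4 = 5.5, pos_y_4 = 5.5, pos_z_4 = 4.5, height_4 = 3, pos_x_5 = 4, pos_y_5 = 5.5, pos_z_5 = 4, pos_x_6 = 3.5, pos_y_6 = 3, pos_z_6 = 0.5, radius_6 = 1, pos_y_7 = 4, pos_z_7 = 4, radius_7 = 0.5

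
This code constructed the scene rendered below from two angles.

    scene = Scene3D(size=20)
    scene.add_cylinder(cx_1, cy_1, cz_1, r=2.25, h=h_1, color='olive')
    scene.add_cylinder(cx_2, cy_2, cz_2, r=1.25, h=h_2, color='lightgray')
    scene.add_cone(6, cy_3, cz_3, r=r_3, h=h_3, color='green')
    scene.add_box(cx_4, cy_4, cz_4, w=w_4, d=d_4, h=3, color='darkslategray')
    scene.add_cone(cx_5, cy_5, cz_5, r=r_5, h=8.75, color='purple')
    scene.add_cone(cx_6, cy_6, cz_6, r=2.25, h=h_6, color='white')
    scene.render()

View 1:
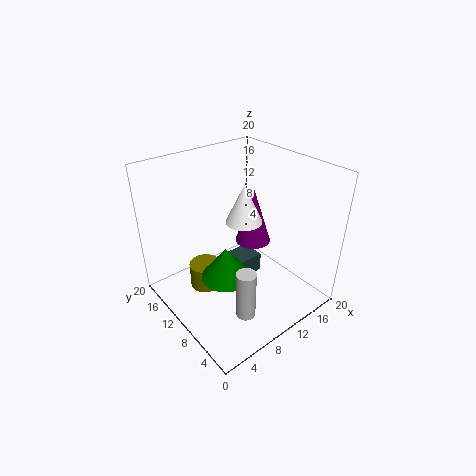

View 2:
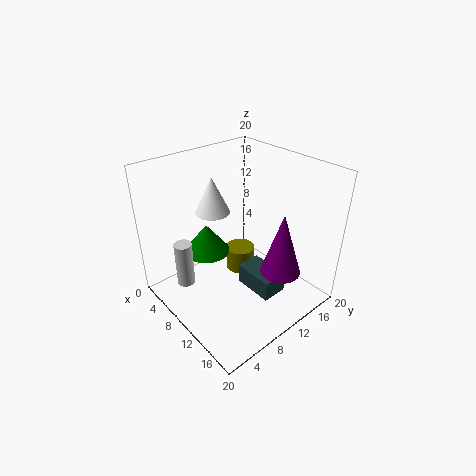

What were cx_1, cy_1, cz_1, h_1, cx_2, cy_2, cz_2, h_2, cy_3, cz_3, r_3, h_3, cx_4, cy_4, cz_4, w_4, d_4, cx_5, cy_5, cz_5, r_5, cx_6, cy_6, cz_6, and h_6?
cx_1 = 6.5
cy_1 = 13.5
cz_1 = 1.5
h_1 = 3.75
cx_2 = 6
cy_2 = 3.5
cz_2 = 3.25
h_2 = 6.5
cy_3 = 7.5
cz_3 = 7
r_3 = 3.25
h_3 = 4.25
cx_4 = 9.25
cy_4 = 10.75
cz_4 = 1.5
w_4 = 6
d_4 = 3.75
cx_5 = 15.5
cy_5 = 13
cz_5 = 6
r_5 = 2.75
cx_6 = 8.5
cy_6 = 7
cz_6 = 14.5
h_6 = 4.75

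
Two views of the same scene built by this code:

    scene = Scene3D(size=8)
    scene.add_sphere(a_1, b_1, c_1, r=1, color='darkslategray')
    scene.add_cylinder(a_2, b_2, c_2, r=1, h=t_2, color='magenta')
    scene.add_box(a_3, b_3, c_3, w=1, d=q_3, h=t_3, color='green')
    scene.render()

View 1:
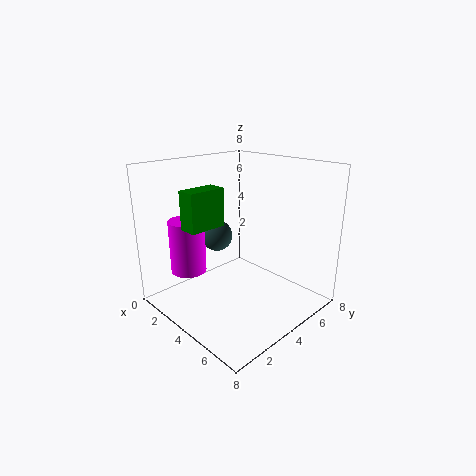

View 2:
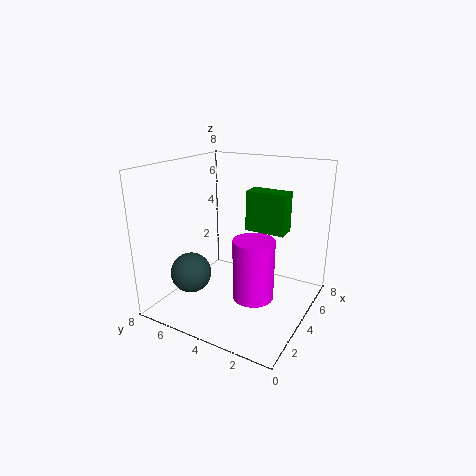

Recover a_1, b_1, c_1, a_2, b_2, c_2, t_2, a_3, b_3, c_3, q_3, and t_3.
a_1 = 1, b_1 = 5, c_1 = 3, a_2 = 2, b_2 = 2, c_2 = 2, t_2 = 3, a_3 = 3, b_3 = 1, c_3 = 5, q_3 = 2, t_3 = 2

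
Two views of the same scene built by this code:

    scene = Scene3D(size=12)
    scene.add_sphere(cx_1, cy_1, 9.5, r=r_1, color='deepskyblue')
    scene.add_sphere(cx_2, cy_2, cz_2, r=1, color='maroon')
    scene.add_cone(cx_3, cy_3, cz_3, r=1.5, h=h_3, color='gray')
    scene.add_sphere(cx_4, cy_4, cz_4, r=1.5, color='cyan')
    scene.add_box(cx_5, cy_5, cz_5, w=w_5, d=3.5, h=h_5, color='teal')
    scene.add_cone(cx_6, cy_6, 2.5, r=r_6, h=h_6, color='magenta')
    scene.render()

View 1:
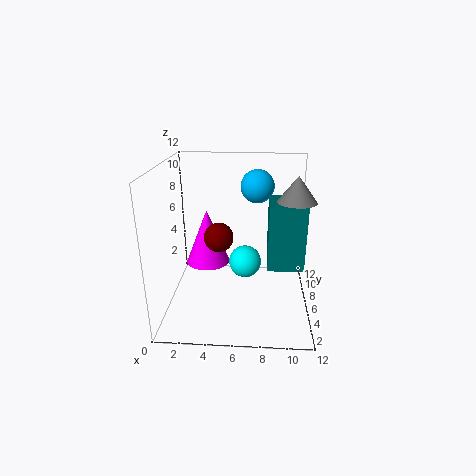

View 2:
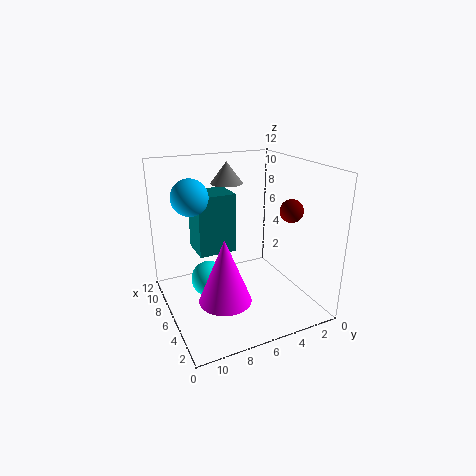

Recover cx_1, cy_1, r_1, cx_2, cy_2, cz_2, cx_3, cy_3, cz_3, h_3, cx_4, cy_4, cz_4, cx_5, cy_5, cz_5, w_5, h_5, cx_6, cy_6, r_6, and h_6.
cx_1 = 7.5, cy_1 = 9.5, r_1 = 1.5, cx_2 = 5, cy_2 = 1.5, cz_2 = 8, cx_3 = 10.5, cy_3 = 5, cz_3 = 9.5, h_3 = 2, cx_4 = 6.5, cy_4 = 8.5, cz_4 = 2.5, cx_5 = 8.5, cy_5 = 5, cz_5 = 3.5, w_5 = 3, h_5 = 5.5, cx_6 = 3, cy_6 = 8.5, r_6 = 2, h_6 = 5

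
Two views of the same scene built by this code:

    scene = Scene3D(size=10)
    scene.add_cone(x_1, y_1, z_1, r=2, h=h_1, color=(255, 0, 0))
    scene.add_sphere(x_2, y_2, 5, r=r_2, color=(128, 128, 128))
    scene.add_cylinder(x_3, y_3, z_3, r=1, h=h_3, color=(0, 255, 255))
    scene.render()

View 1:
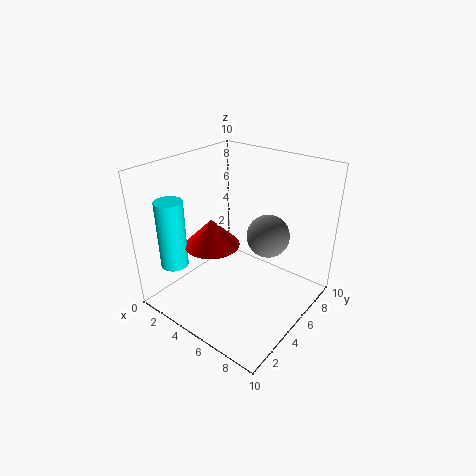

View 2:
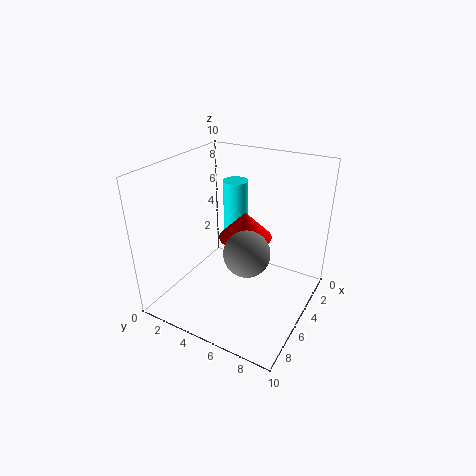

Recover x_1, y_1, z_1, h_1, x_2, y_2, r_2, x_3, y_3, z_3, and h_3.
x_1 = 3; y_1 = 4.5; z_1 = 4; h_1 = 2; x_2 = 6.5; y_2 = 6.5; r_2 = 1.5; x_3 = 1; y_3 = 2.5; z_3 = 2.5; h_3 = 5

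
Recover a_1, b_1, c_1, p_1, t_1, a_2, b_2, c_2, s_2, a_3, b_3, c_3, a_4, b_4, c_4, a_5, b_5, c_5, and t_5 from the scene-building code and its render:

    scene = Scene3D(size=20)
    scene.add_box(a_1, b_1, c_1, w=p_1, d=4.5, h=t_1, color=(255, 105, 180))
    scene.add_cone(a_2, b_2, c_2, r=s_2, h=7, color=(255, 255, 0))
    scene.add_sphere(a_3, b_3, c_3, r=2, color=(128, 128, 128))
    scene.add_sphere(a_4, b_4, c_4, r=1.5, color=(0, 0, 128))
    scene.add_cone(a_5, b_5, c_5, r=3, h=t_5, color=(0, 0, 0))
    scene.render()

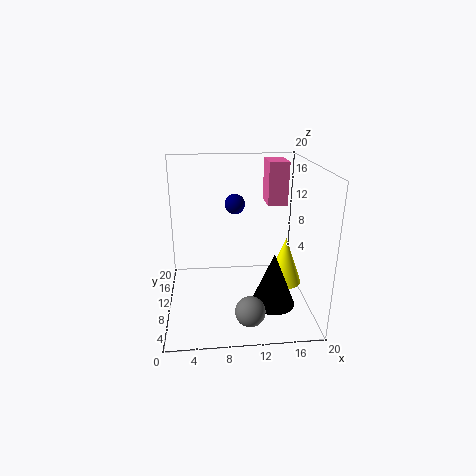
a_1 = 15
b_1 = 14.5
c_1 = 13
p_1 = 3
t_1 = 6.5
a_2 = 17
b_2 = 10.5
c_2 = 2.5
s_2 = 2.5
a_3 = 11
b_3 = 4
c_3 = 2
a_4 = 10
b_4 = 14.5
c_4 = 13.5
a_5 = 14.5
b_5 = 6.5
c_5 = 1.5
t_5 = 7.5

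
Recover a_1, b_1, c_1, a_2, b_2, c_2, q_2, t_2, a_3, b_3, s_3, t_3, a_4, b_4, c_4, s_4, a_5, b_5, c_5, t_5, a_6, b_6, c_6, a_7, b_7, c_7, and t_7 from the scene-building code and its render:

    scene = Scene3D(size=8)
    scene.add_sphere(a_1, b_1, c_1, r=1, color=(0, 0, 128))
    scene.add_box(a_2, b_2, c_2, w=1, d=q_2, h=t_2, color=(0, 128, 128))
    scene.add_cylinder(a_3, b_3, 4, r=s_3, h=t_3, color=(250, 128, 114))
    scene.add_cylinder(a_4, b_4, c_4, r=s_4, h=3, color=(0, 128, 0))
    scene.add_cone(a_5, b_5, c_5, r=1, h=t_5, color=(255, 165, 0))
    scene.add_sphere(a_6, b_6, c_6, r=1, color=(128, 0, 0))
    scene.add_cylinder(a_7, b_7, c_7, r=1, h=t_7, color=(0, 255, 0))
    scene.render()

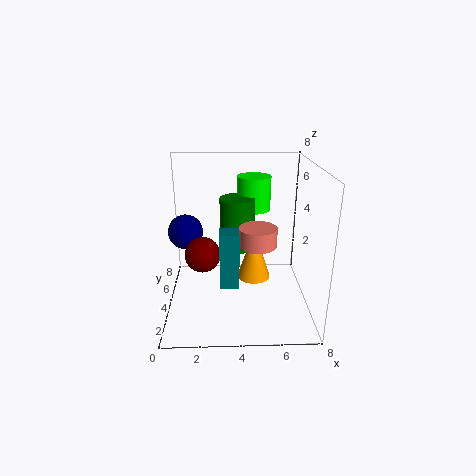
a_1 = 1; b_1 = 5; c_1 = 4; a_2 = 3; b_2 = 2; c_2 = 2; q_2 = 1; t_2 = 3; a_3 = 5; b_3 = 3; s_3 = 1; t_3 = 1; a_4 = 4; b_4 = 5; c_4 = 3; s_4 = 1; a_5 = 5; b_5 = 5; c_5 = 1; t_5 = 3; a_6 = 2; b_6 = 4; c_6 = 3; a_7 = 5; b_7 = 6; c_7 = 5; t_7 = 2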